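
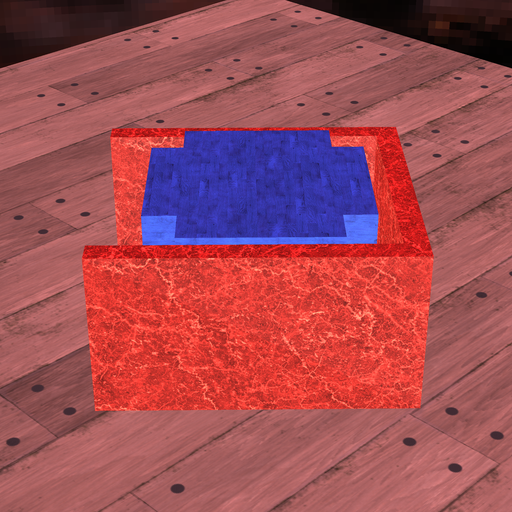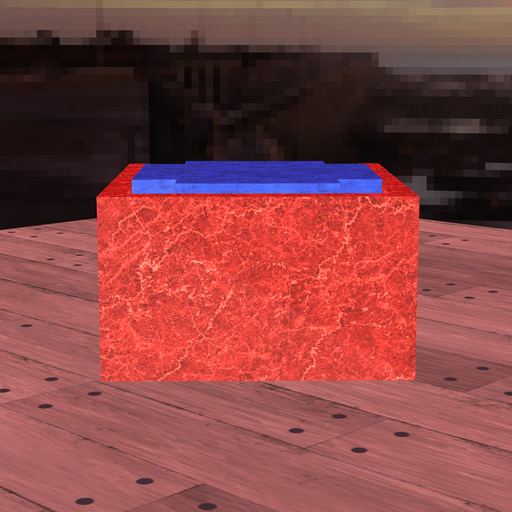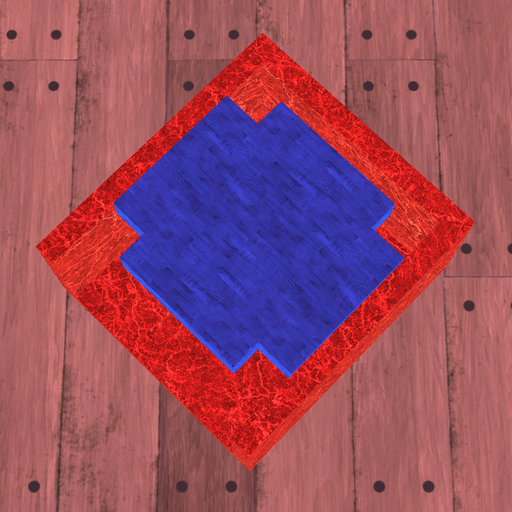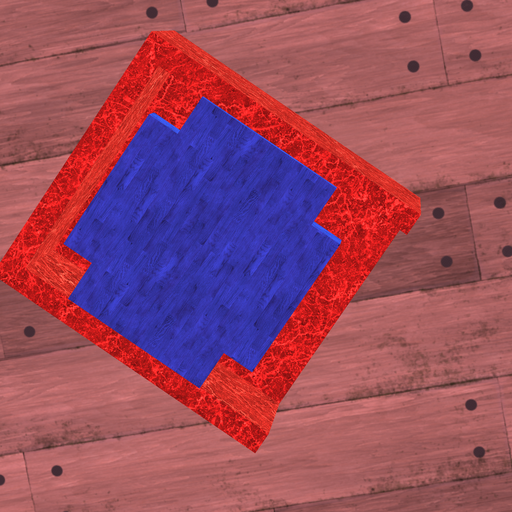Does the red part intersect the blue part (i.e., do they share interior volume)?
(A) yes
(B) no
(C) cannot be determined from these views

(B) no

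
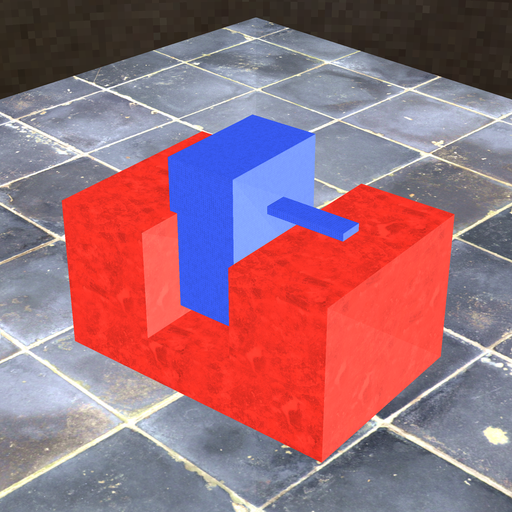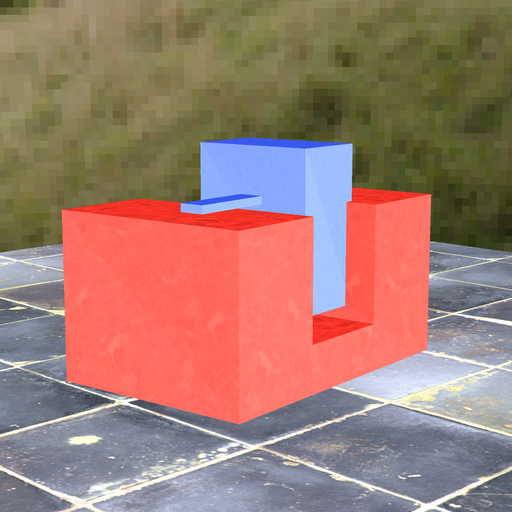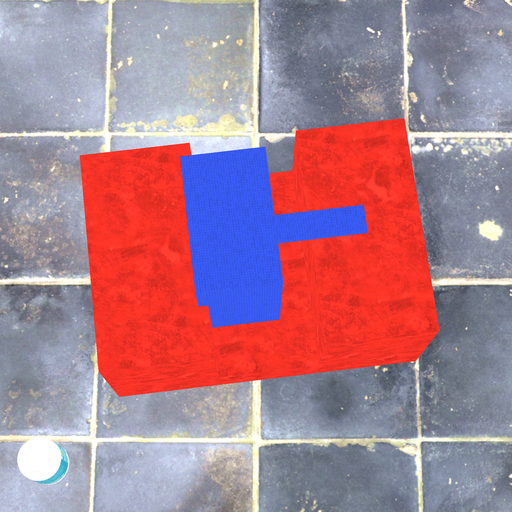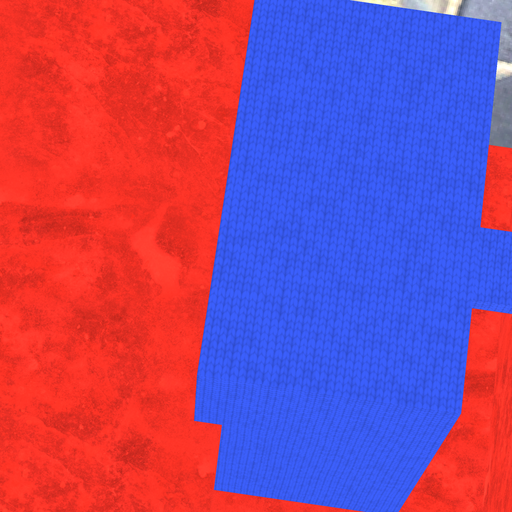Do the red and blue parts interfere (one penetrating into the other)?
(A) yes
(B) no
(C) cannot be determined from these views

(A) yes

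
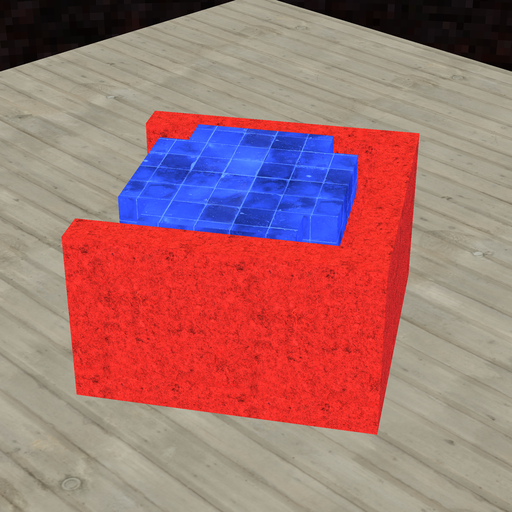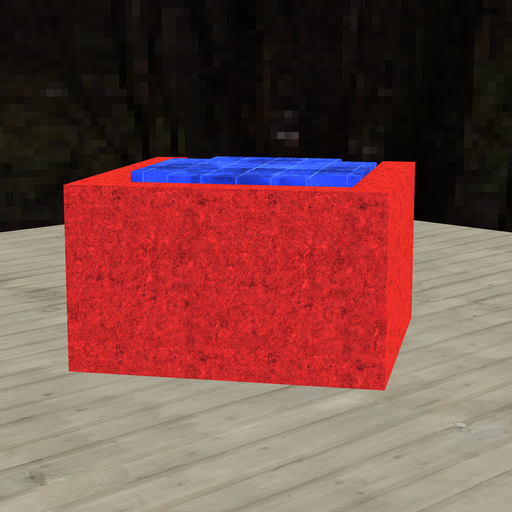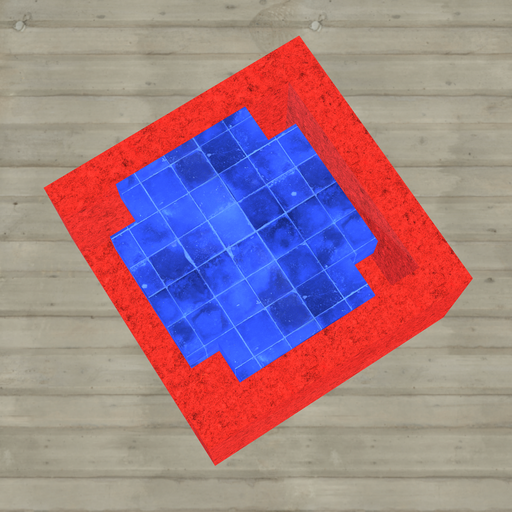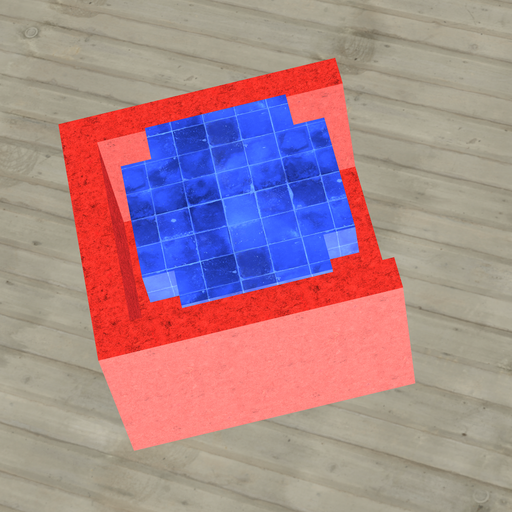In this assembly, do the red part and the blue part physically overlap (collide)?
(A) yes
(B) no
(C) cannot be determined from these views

(B) no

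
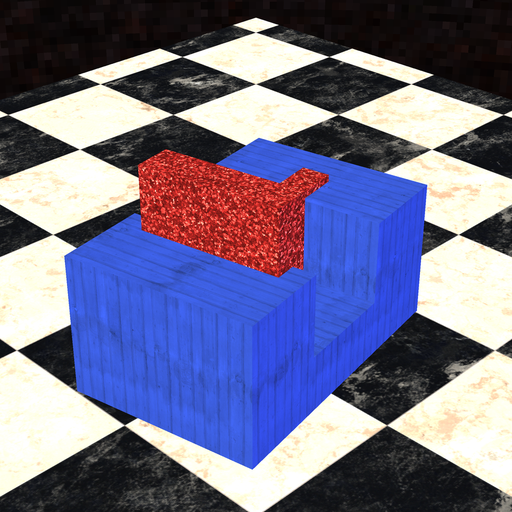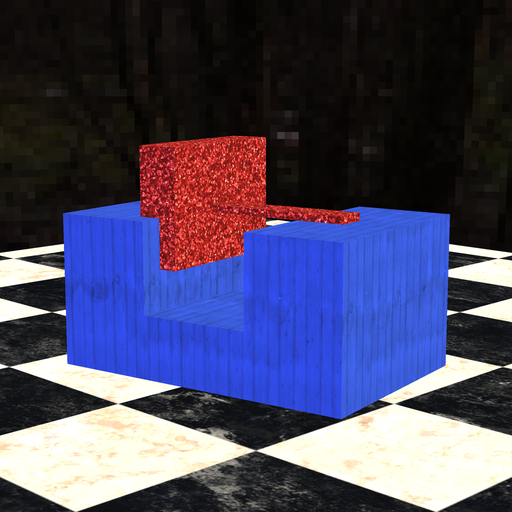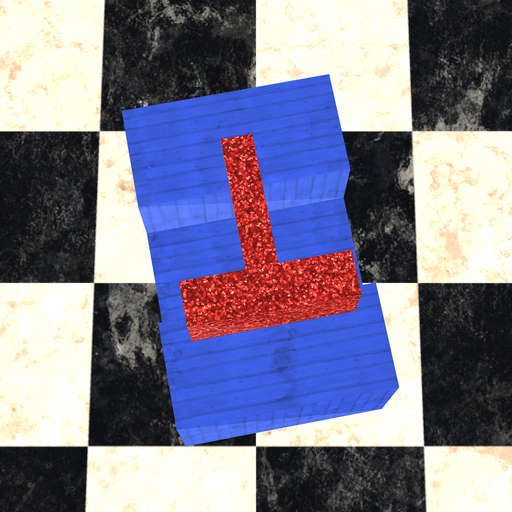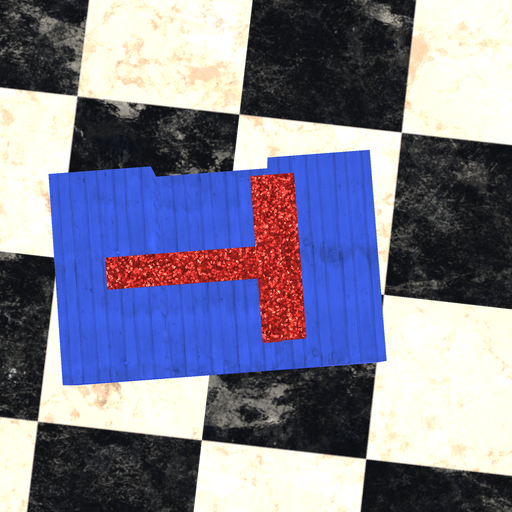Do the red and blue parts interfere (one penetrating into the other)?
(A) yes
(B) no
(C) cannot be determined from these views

(A) yes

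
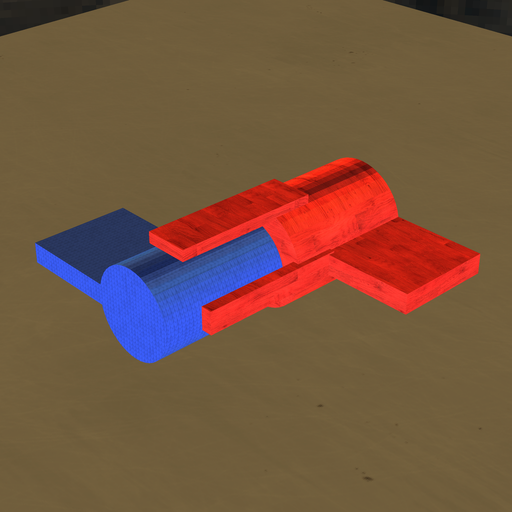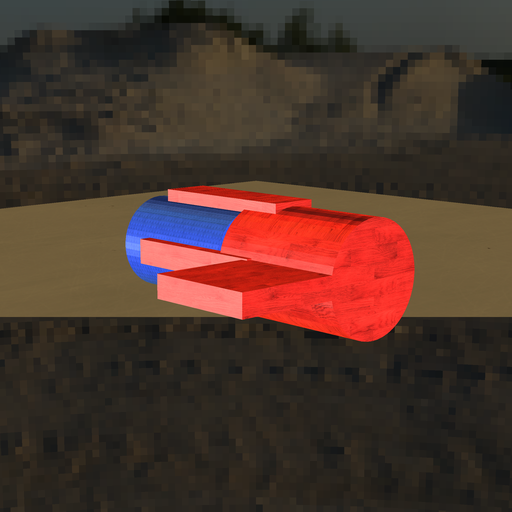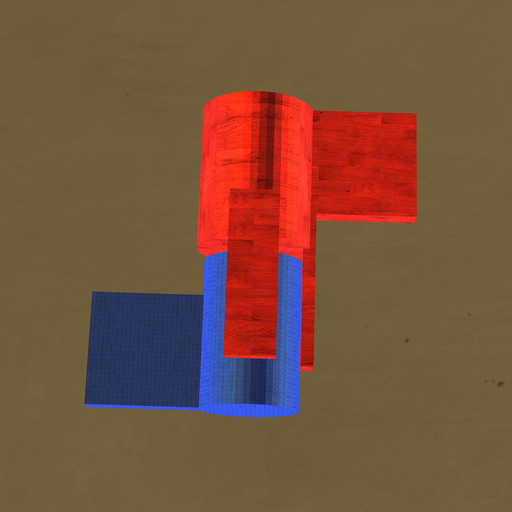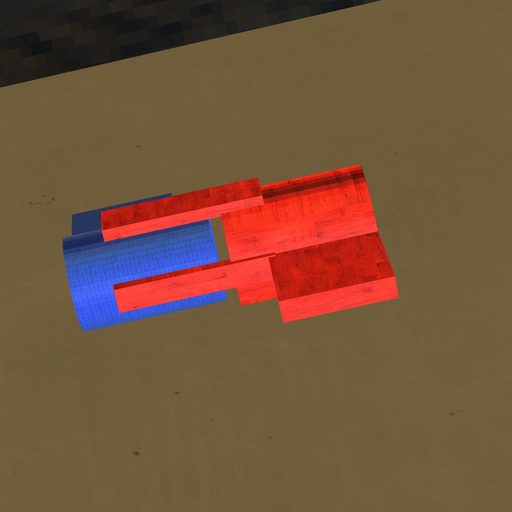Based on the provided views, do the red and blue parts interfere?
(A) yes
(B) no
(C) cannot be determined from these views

(B) no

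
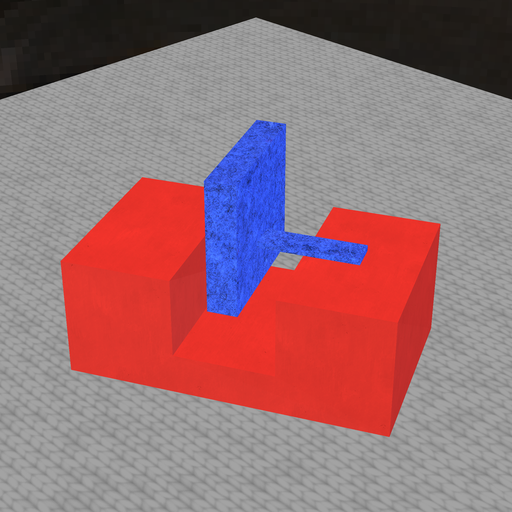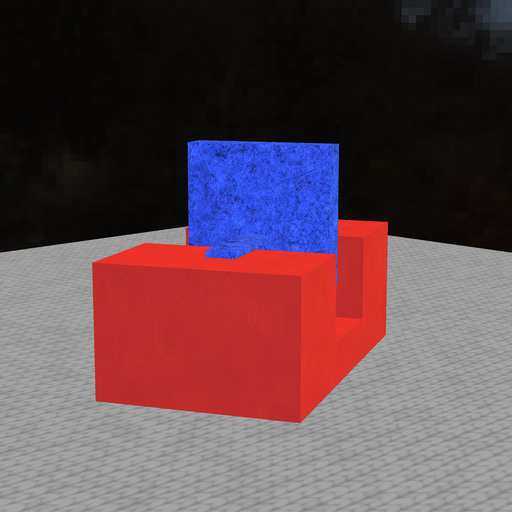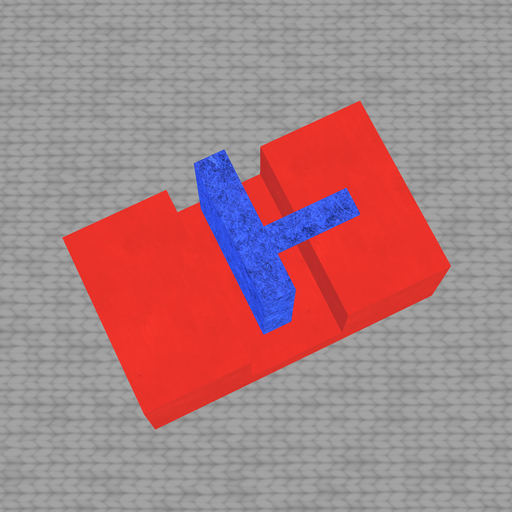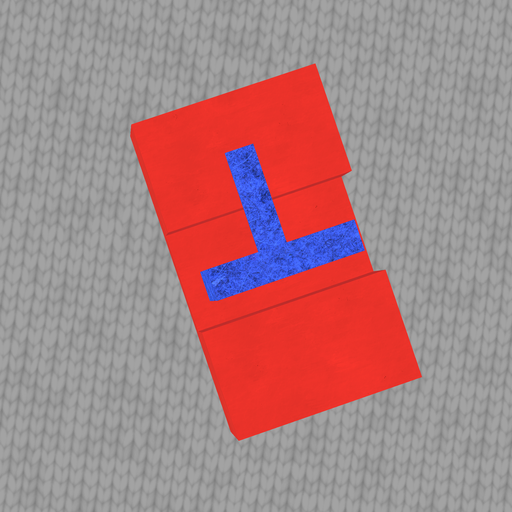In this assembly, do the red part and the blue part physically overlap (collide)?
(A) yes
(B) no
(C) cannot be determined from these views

(B) no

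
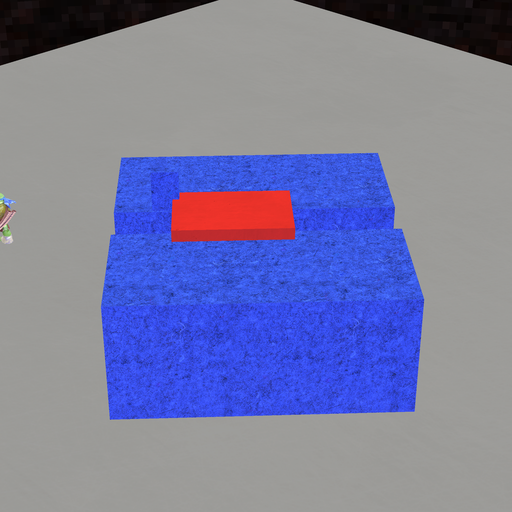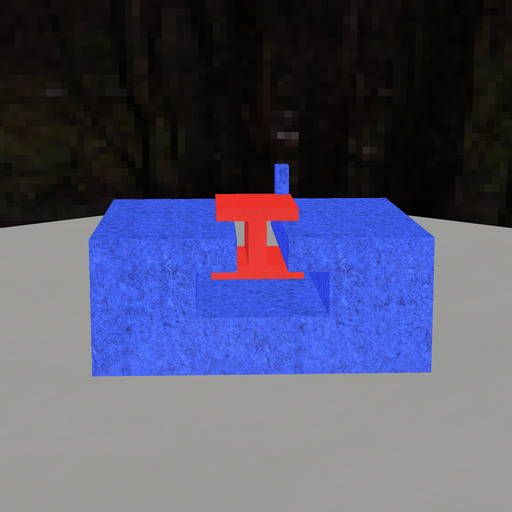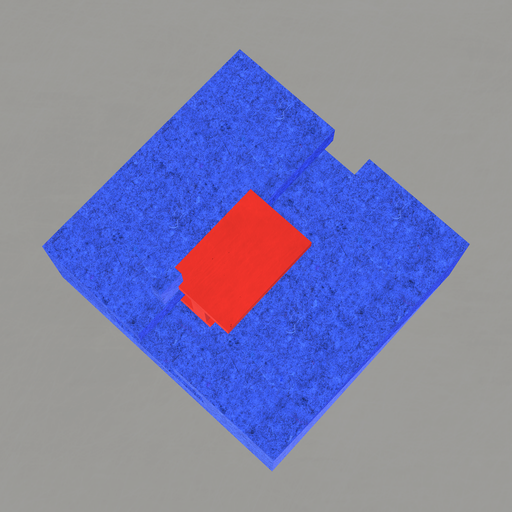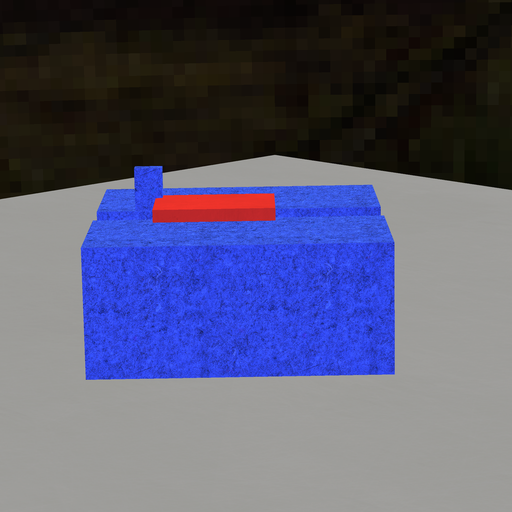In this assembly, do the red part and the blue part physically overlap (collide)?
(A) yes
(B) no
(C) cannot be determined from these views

(A) yes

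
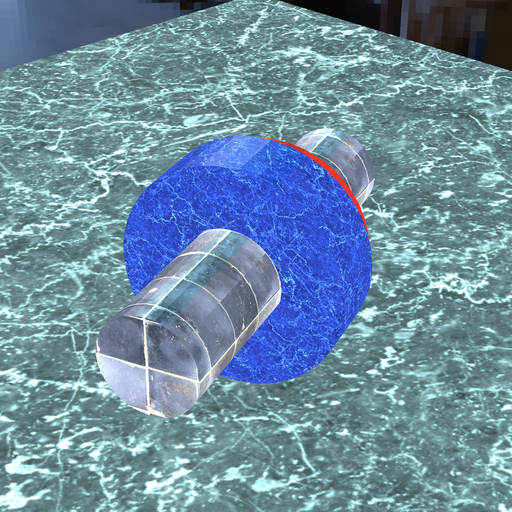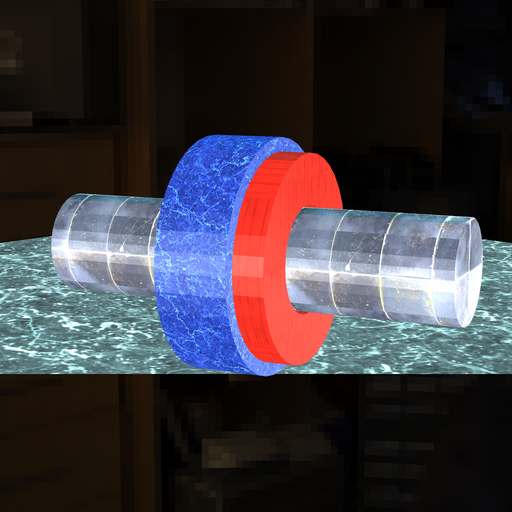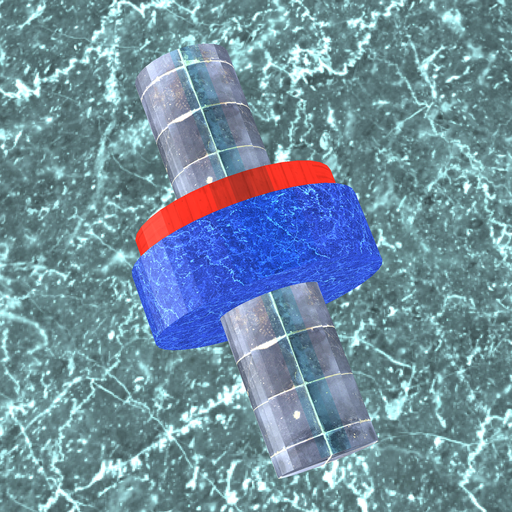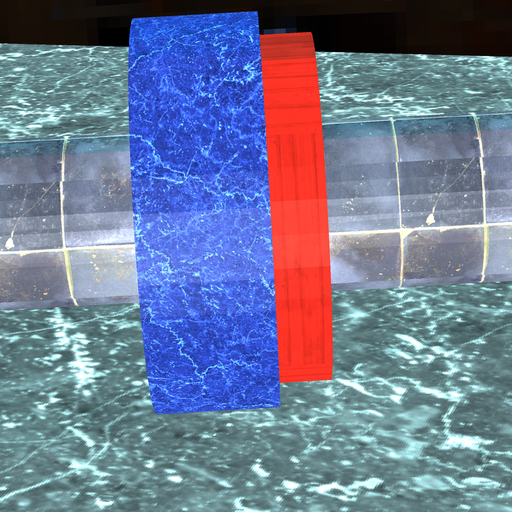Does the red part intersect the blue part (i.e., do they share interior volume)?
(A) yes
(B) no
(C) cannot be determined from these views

(A) yes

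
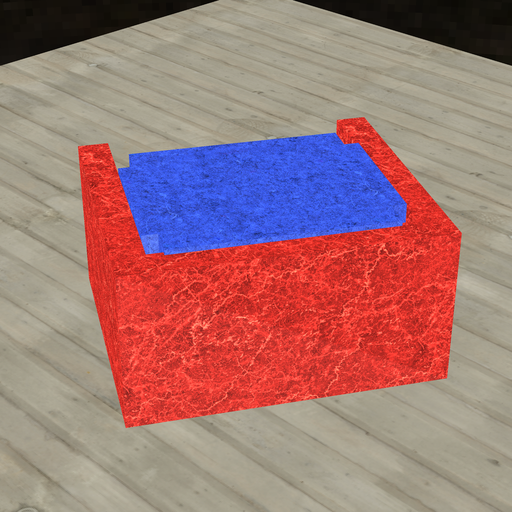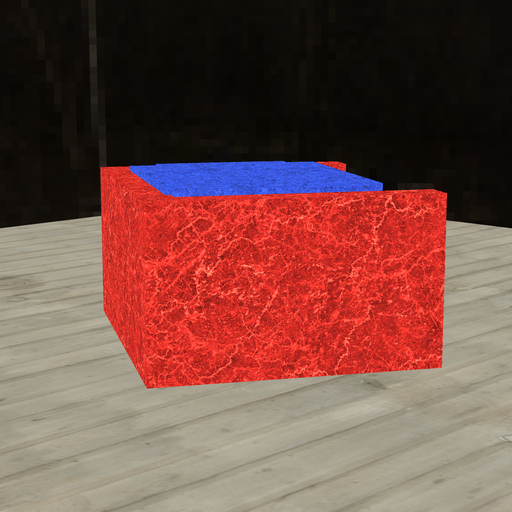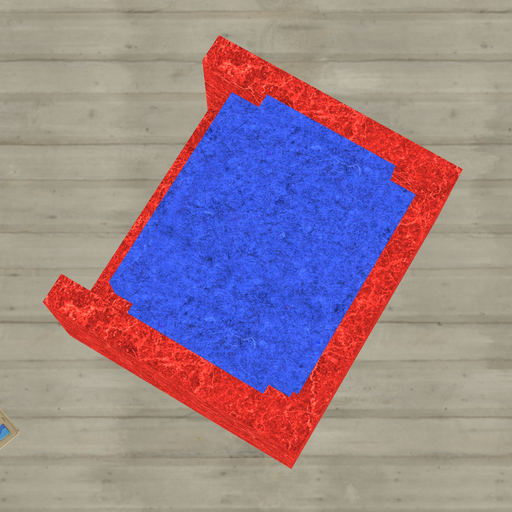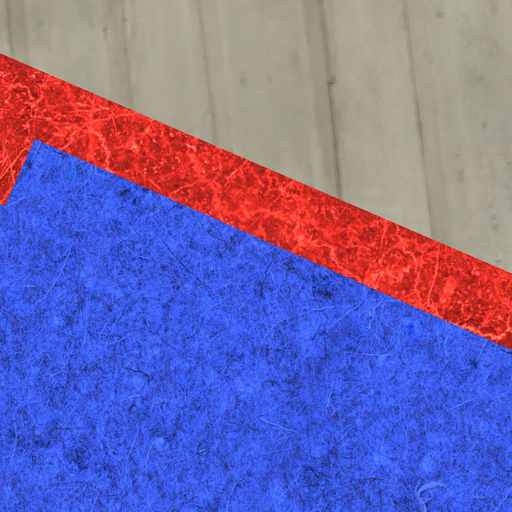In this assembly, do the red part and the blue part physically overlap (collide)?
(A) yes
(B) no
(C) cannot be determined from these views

(A) yes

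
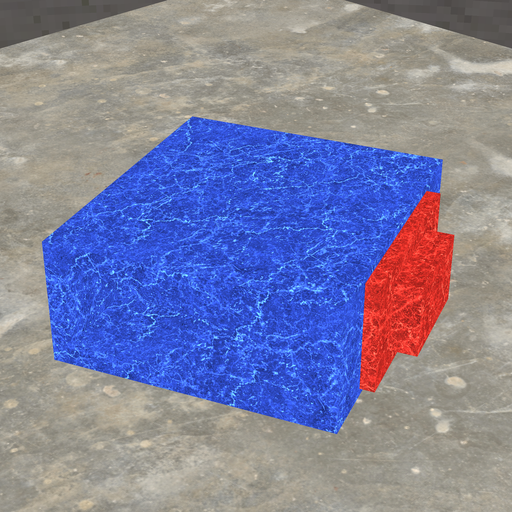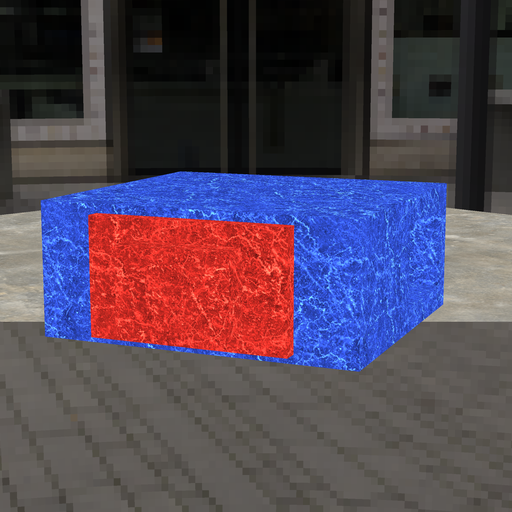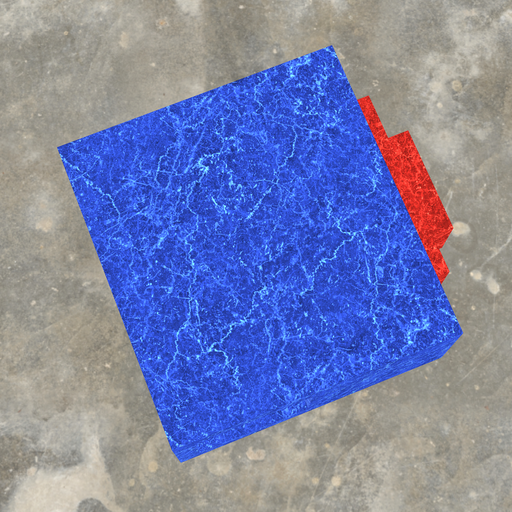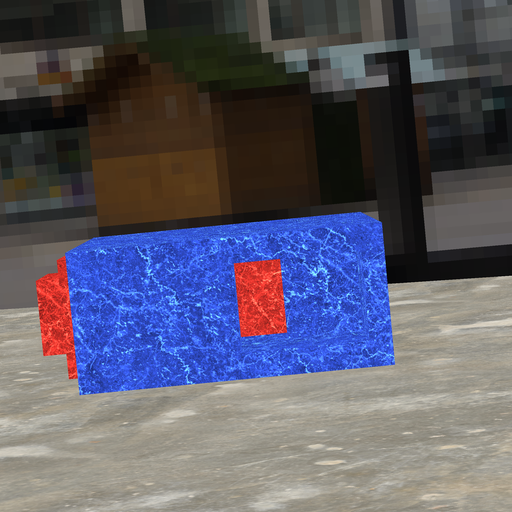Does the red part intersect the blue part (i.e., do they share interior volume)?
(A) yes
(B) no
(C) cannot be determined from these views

(A) yes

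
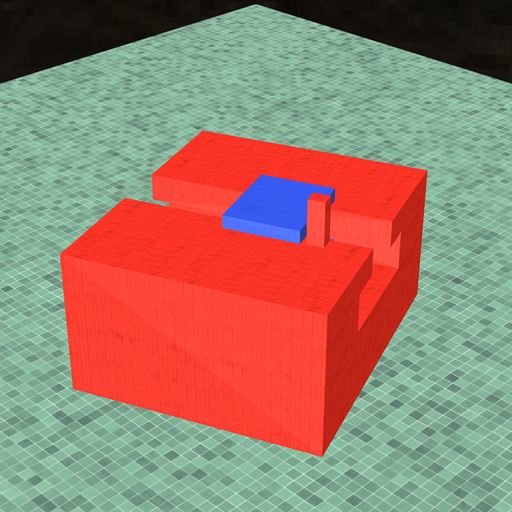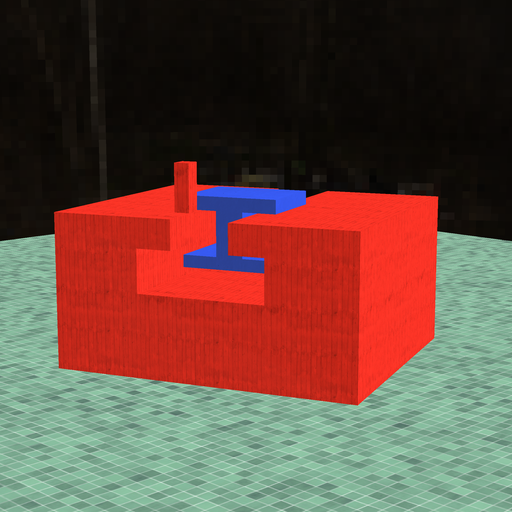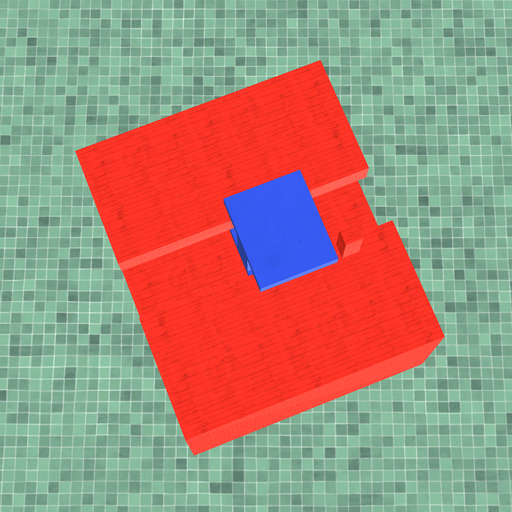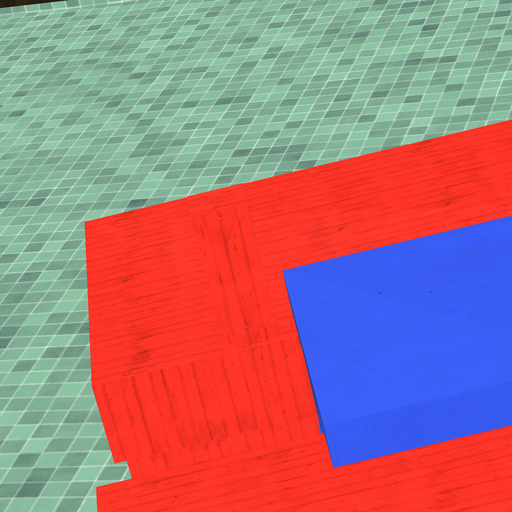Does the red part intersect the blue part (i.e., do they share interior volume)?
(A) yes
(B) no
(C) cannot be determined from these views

(B) no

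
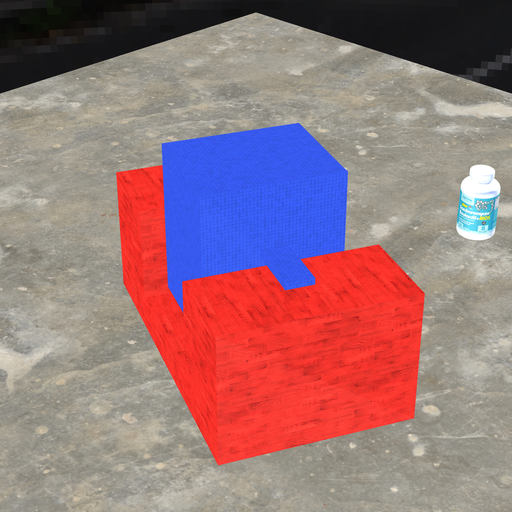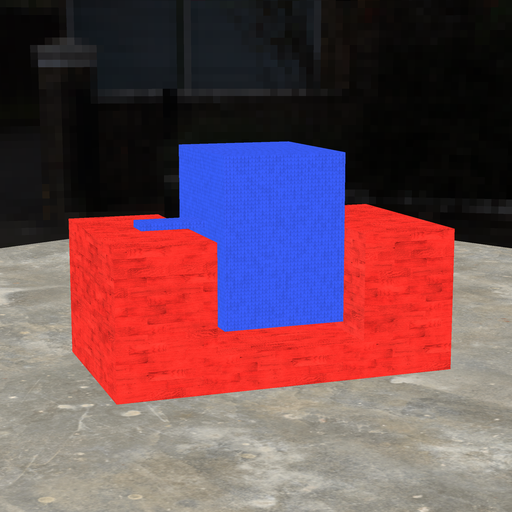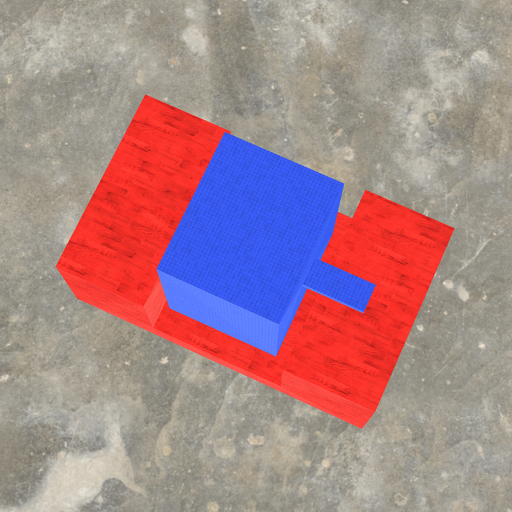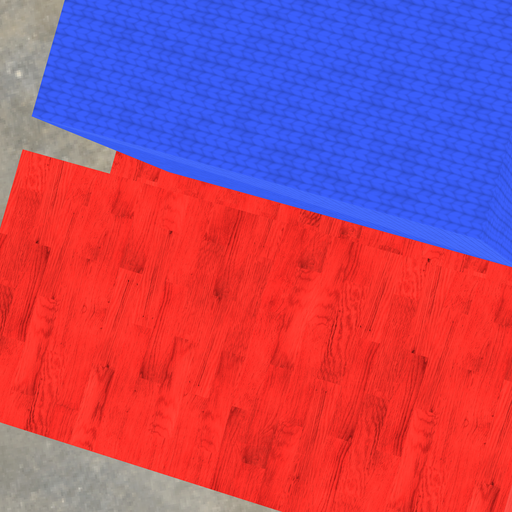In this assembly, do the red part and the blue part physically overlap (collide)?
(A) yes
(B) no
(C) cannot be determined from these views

(B) no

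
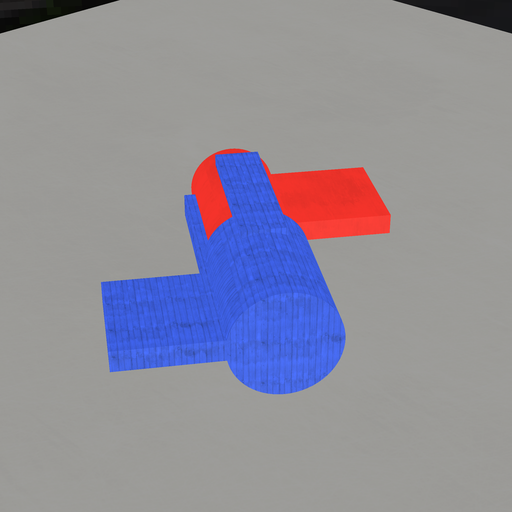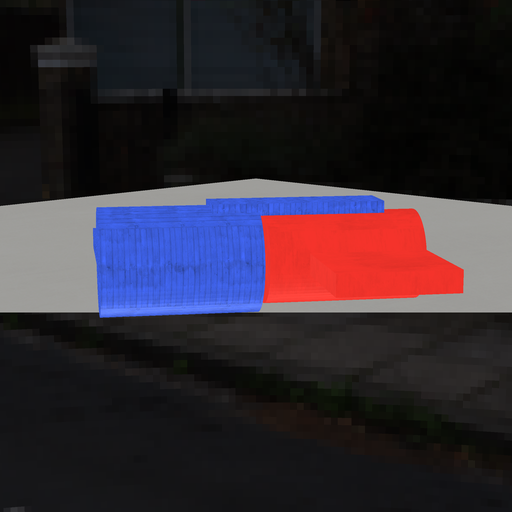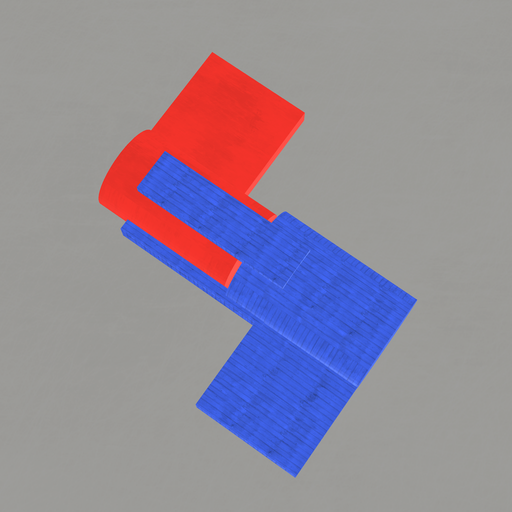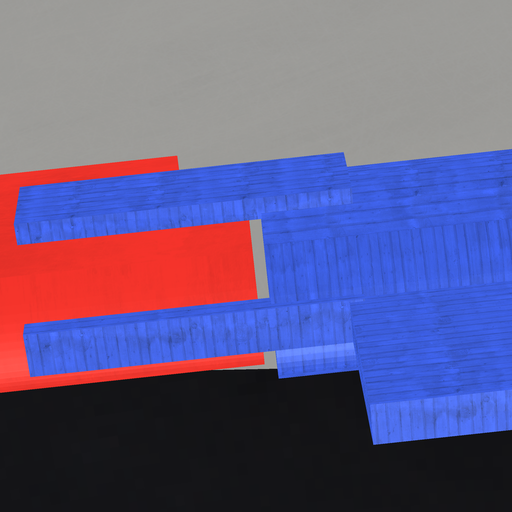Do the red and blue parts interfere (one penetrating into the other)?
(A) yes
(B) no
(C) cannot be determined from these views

(B) no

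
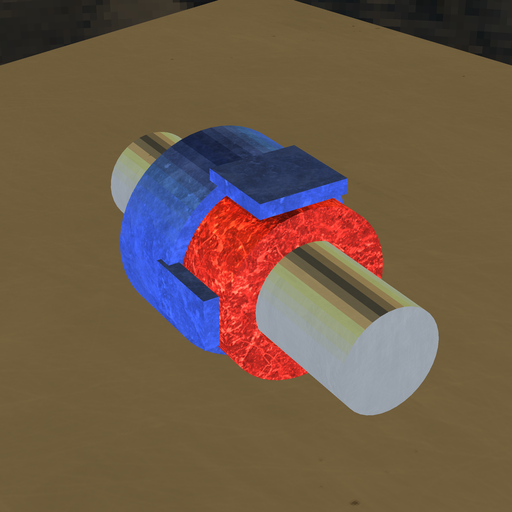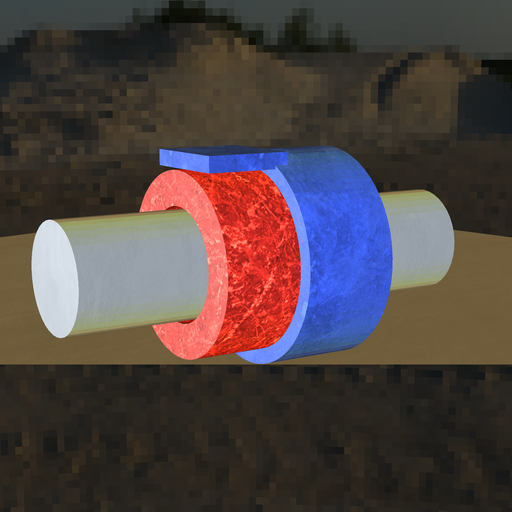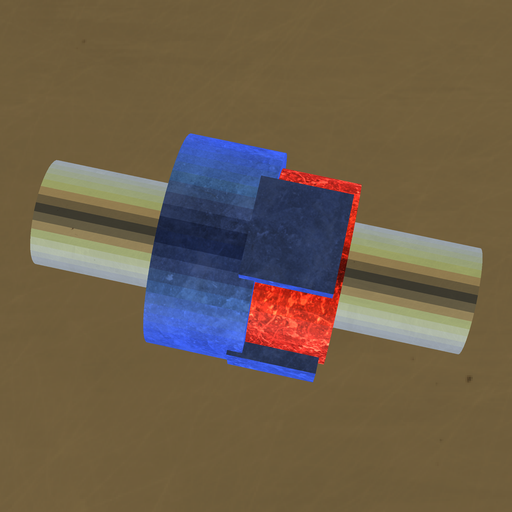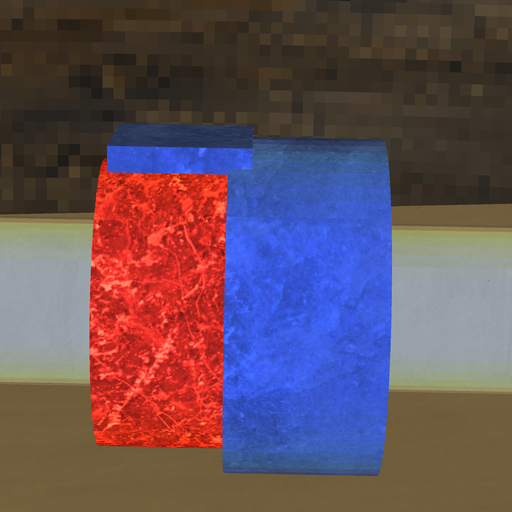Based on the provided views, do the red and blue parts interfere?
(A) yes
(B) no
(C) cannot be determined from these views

(A) yes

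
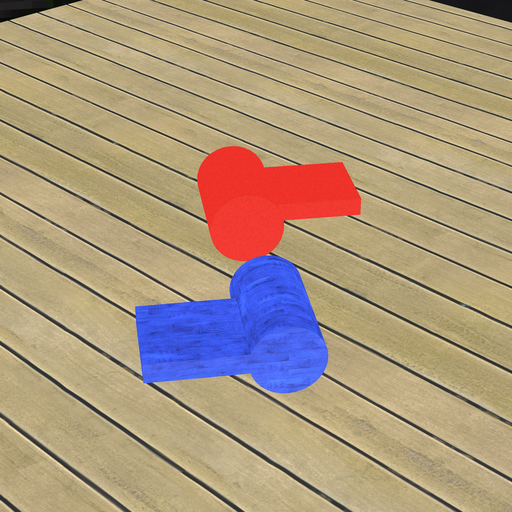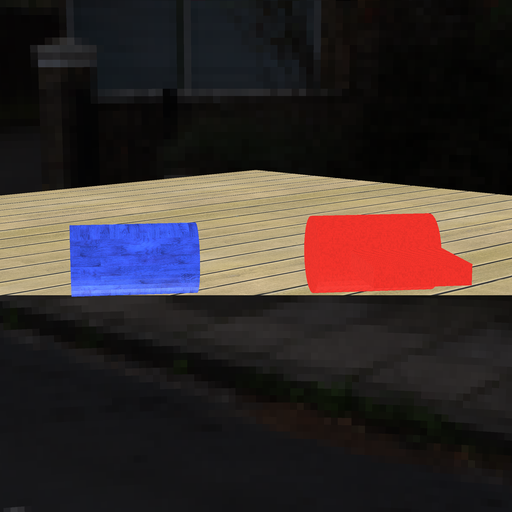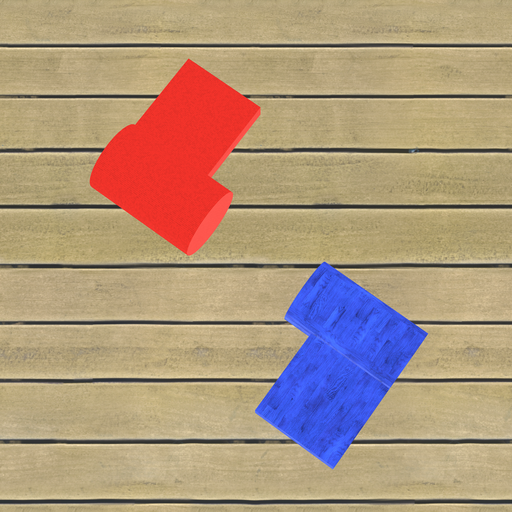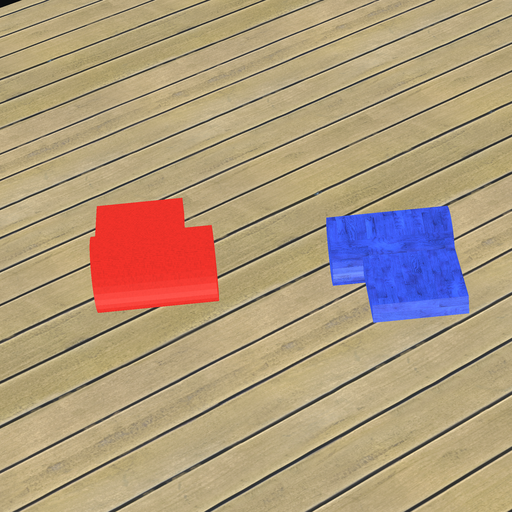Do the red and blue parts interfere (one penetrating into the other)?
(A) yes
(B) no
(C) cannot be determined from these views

(B) no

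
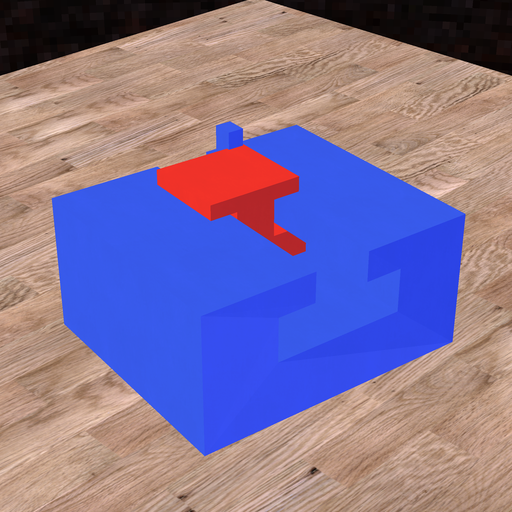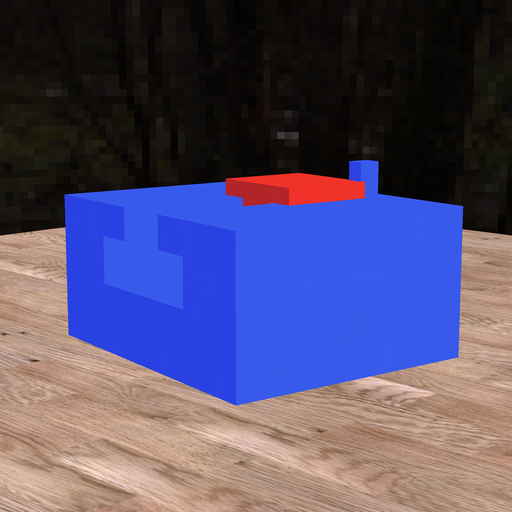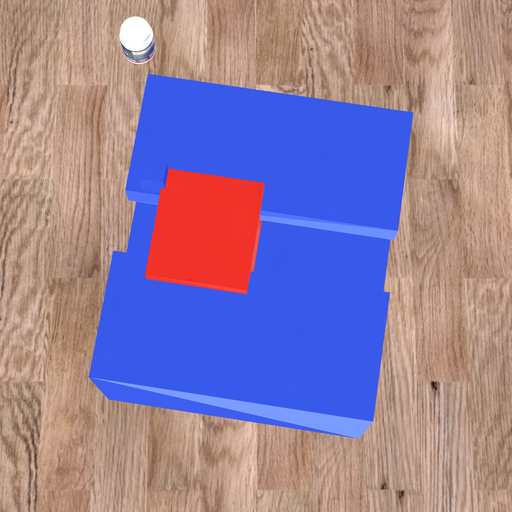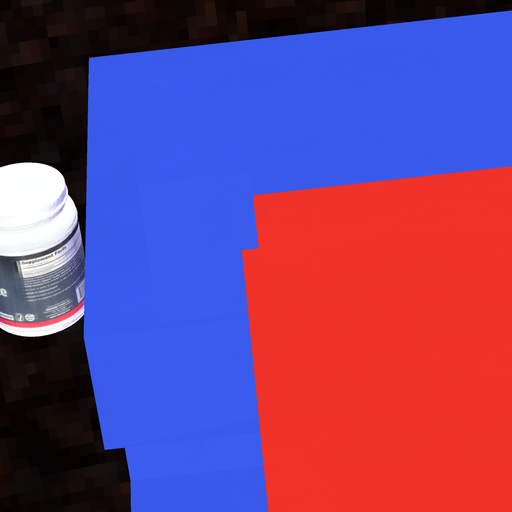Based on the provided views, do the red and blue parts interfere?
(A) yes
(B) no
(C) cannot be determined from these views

(A) yes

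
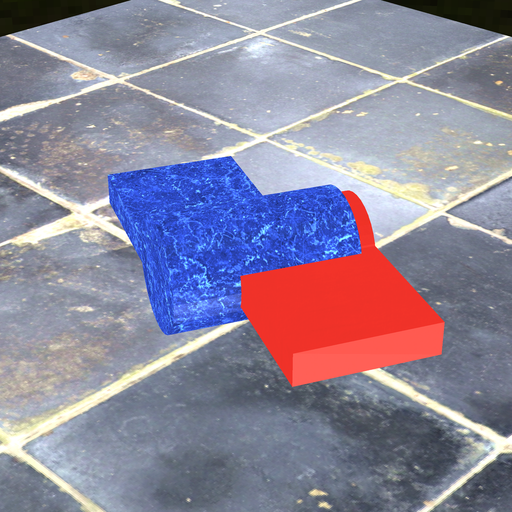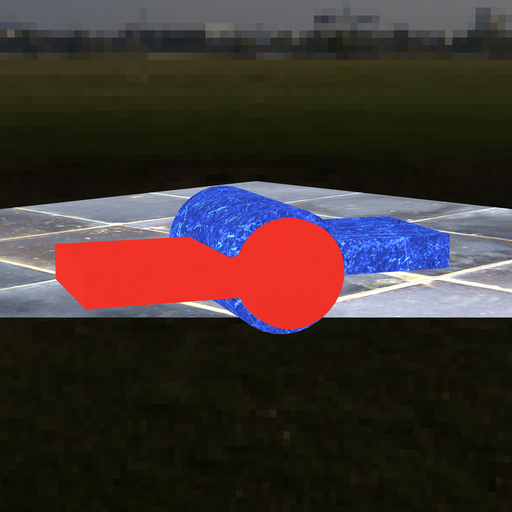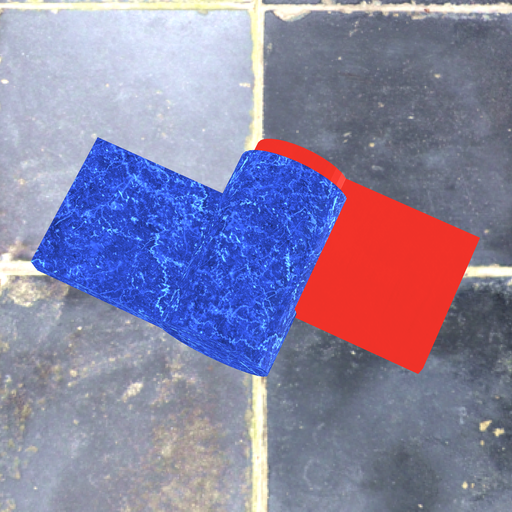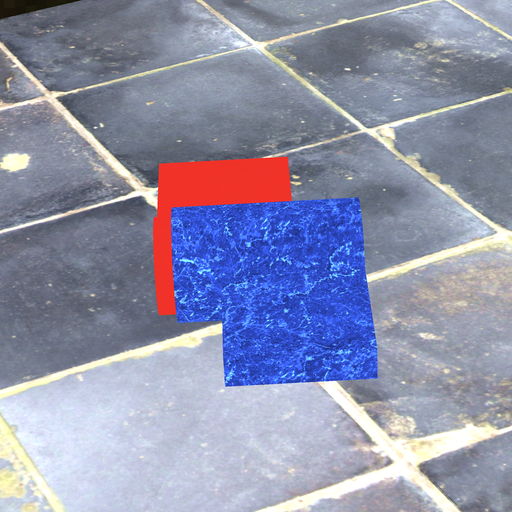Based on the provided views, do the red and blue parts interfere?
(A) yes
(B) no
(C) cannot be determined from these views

(A) yes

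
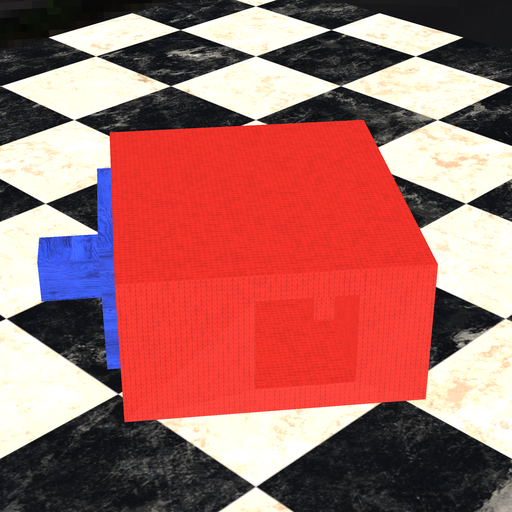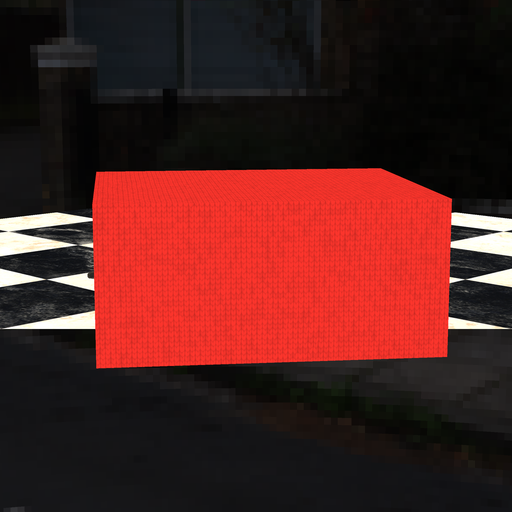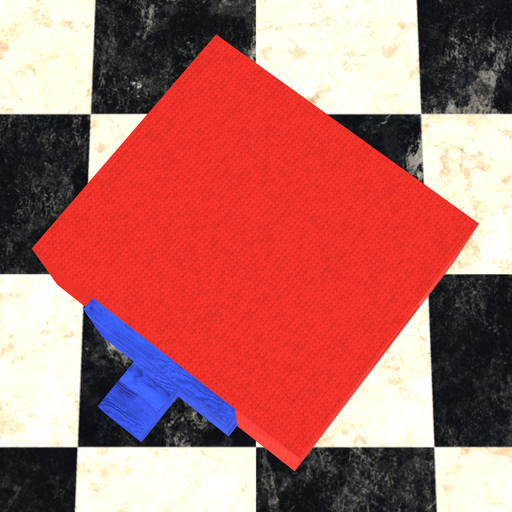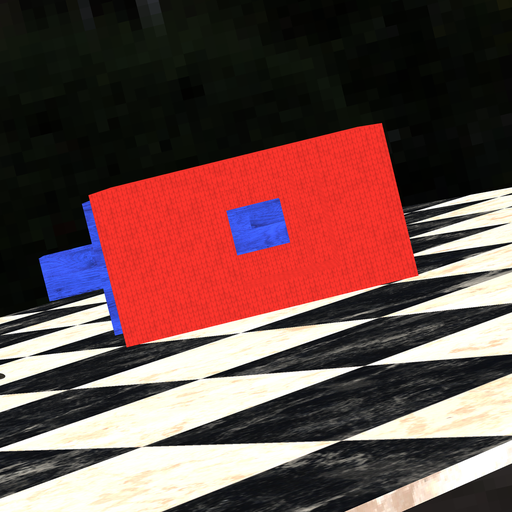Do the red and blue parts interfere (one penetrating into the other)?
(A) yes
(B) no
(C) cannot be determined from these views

(B) no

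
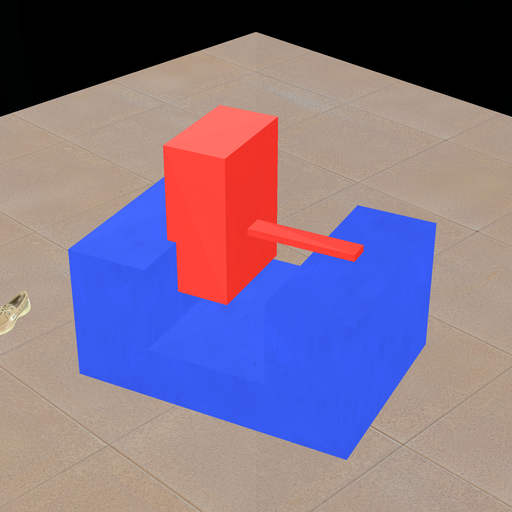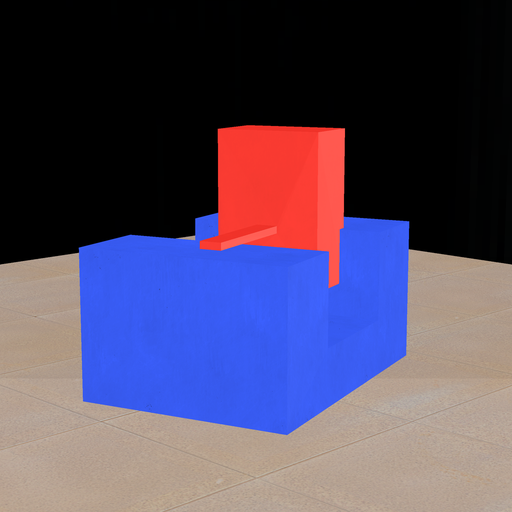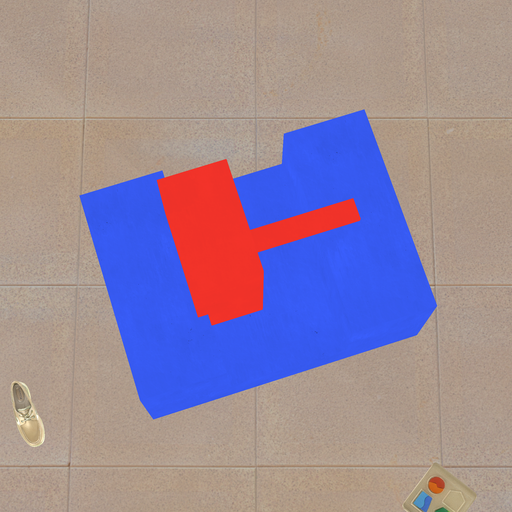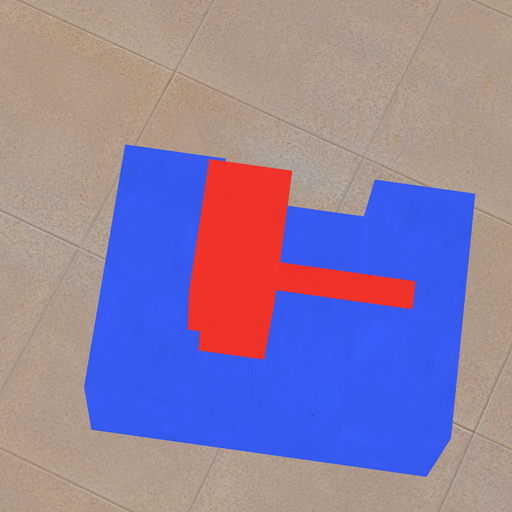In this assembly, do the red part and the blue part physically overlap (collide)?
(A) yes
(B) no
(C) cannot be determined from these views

(A) yes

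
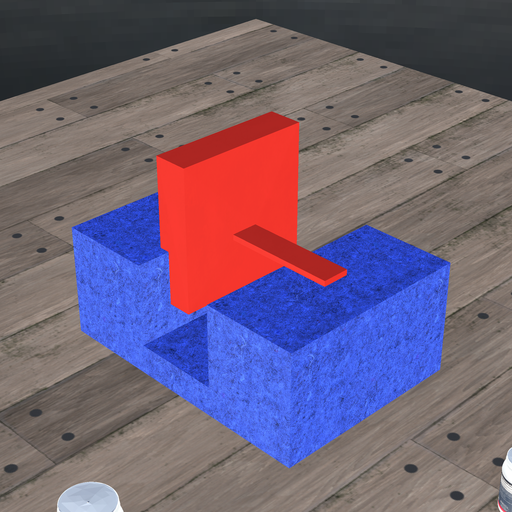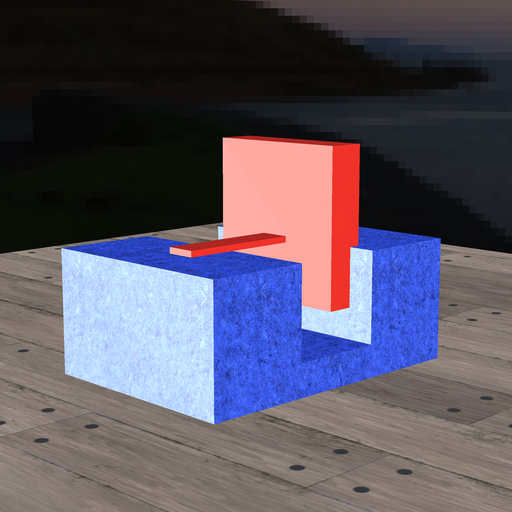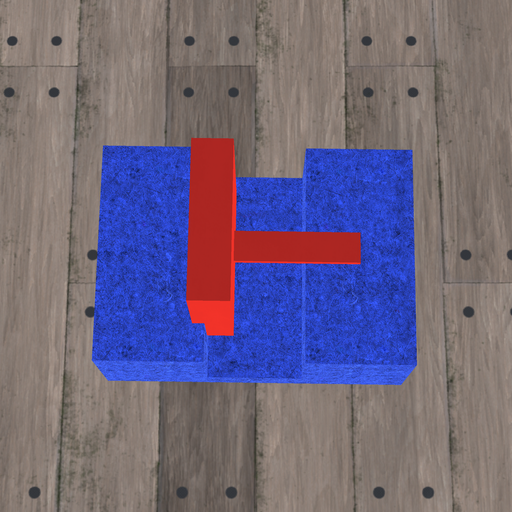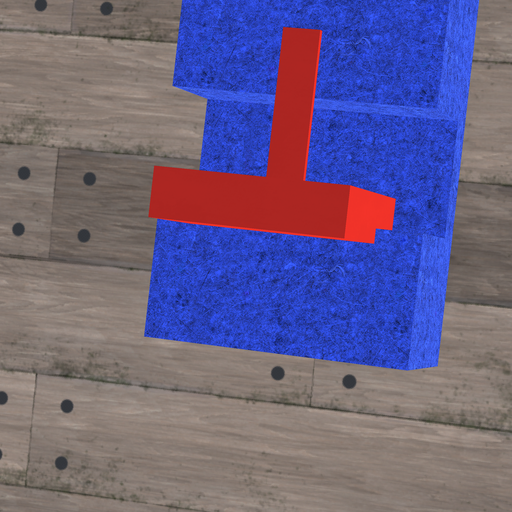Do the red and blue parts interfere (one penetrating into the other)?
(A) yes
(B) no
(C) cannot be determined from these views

(A) yes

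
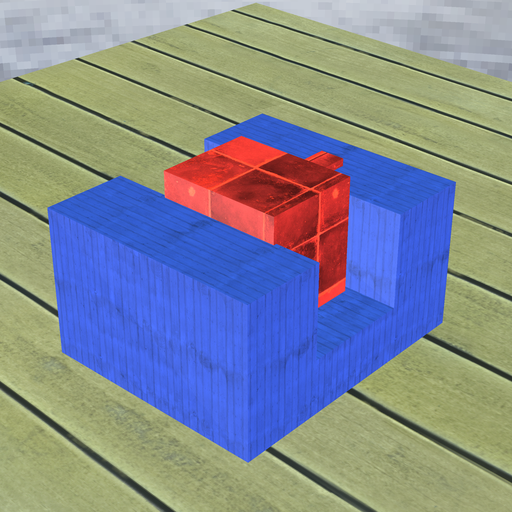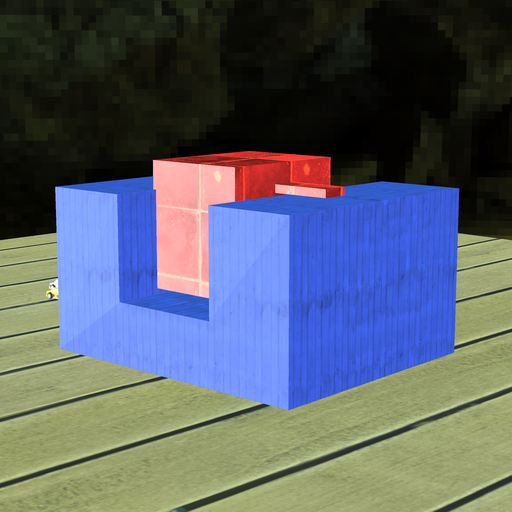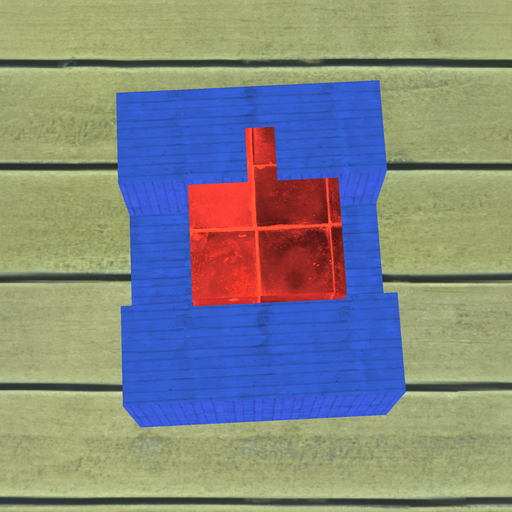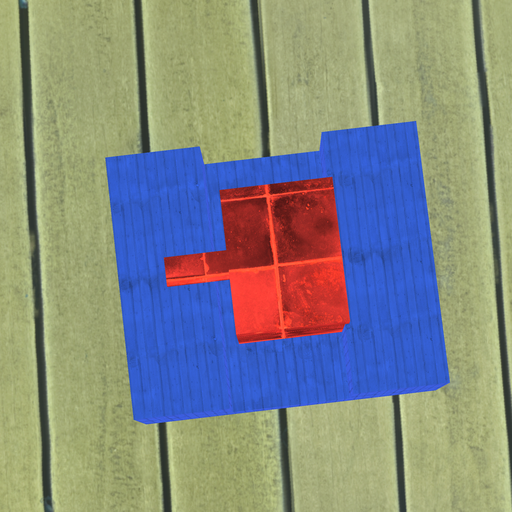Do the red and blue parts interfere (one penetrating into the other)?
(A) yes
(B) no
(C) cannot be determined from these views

(A) yes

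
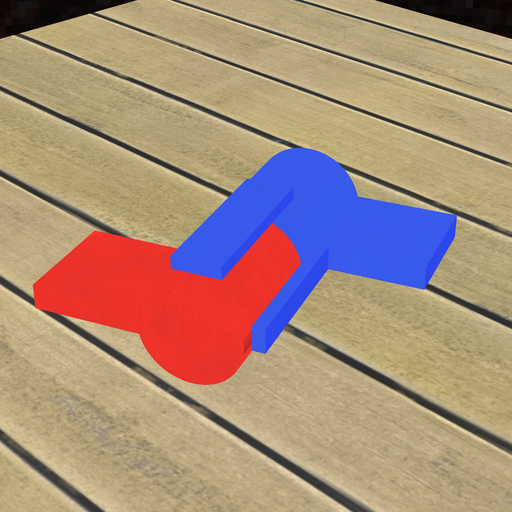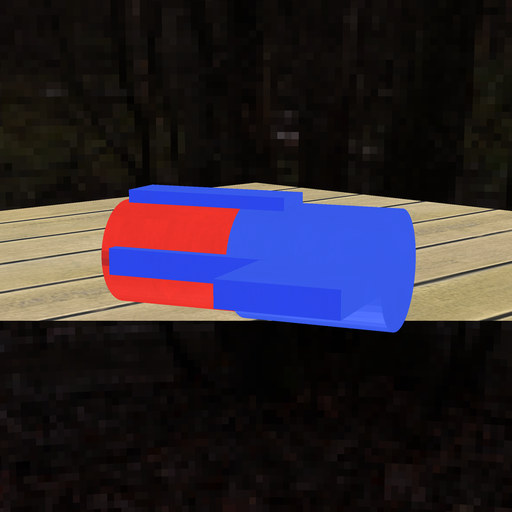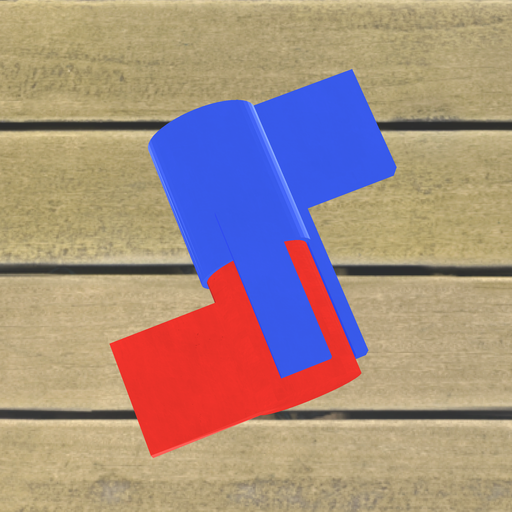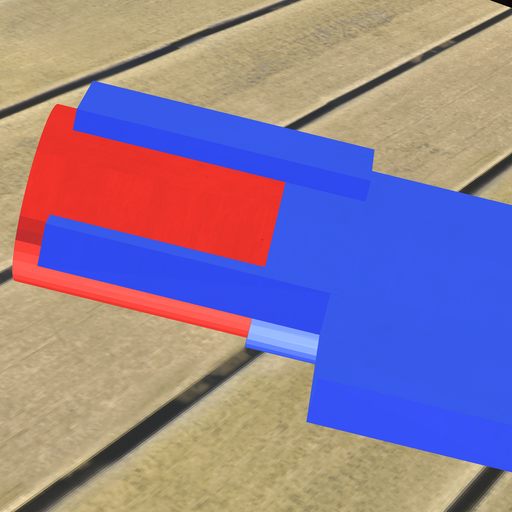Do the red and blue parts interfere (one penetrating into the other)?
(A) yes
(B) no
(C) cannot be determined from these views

(A) yes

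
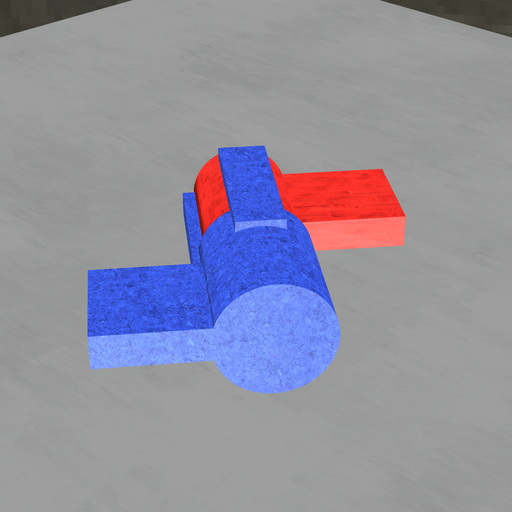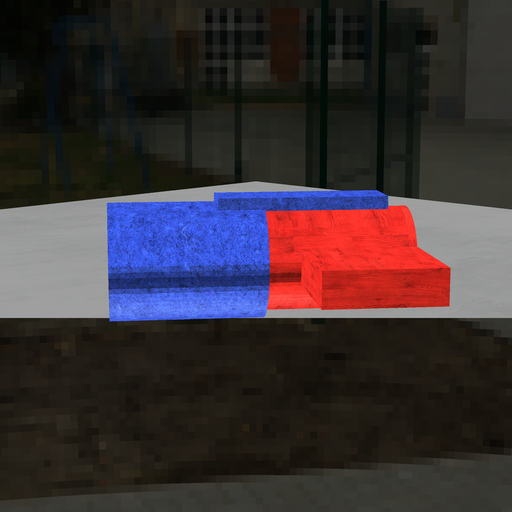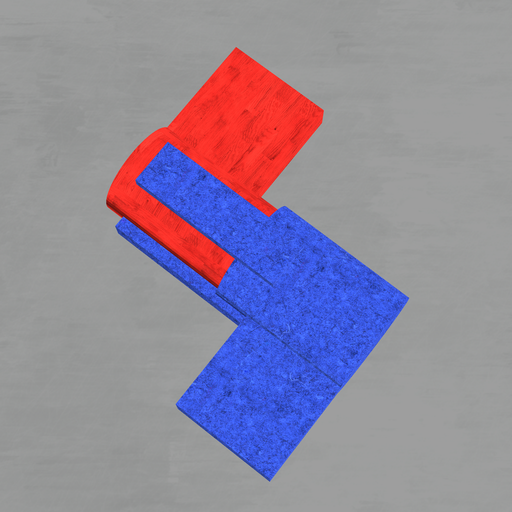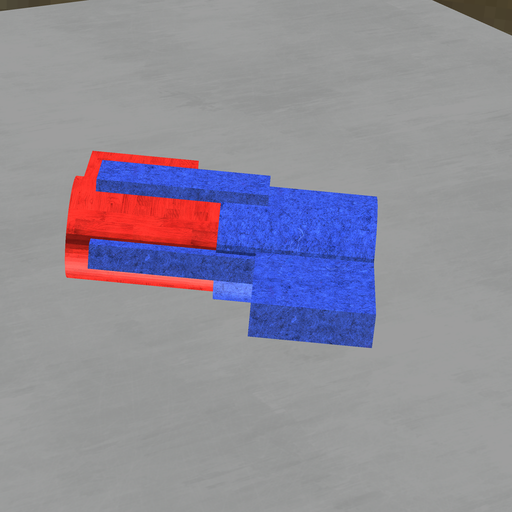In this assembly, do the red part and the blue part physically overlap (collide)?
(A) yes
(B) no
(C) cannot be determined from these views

(A) yes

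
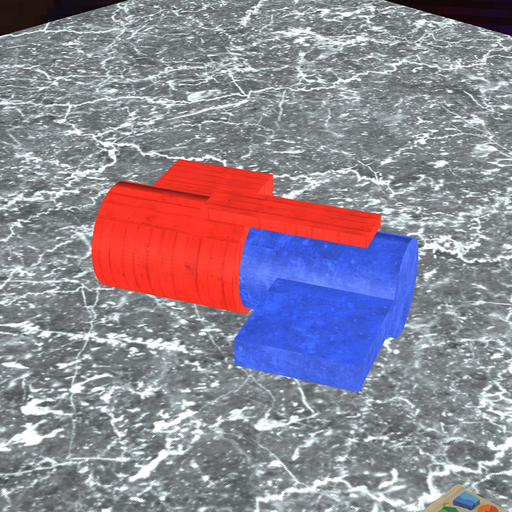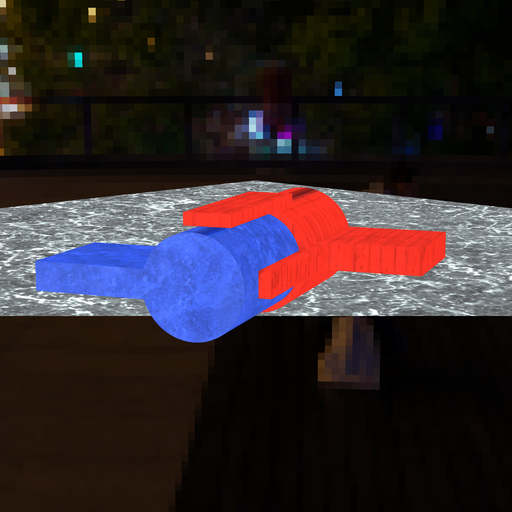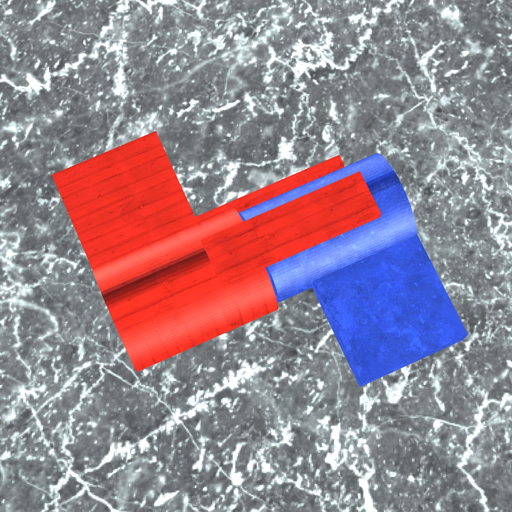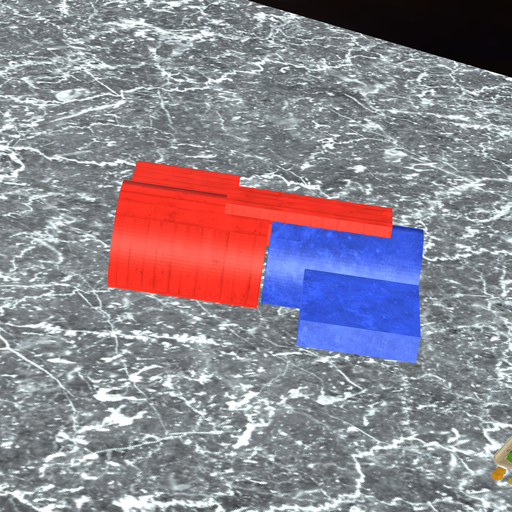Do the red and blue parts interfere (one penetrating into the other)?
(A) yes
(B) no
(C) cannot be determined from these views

(B) no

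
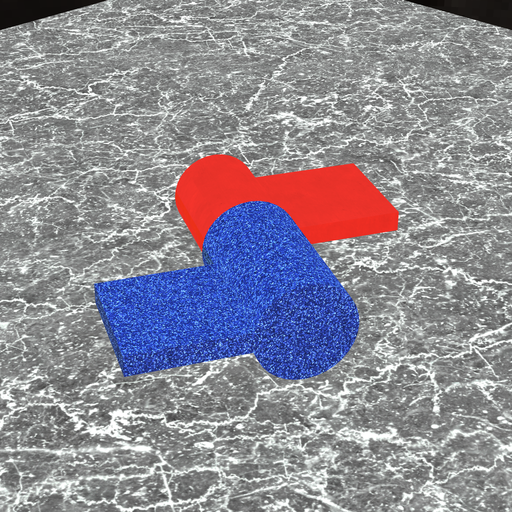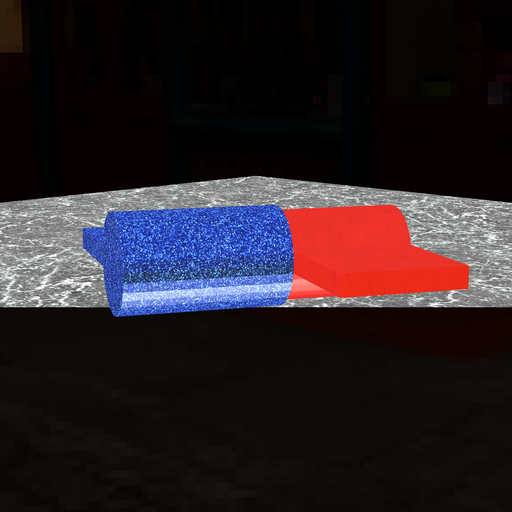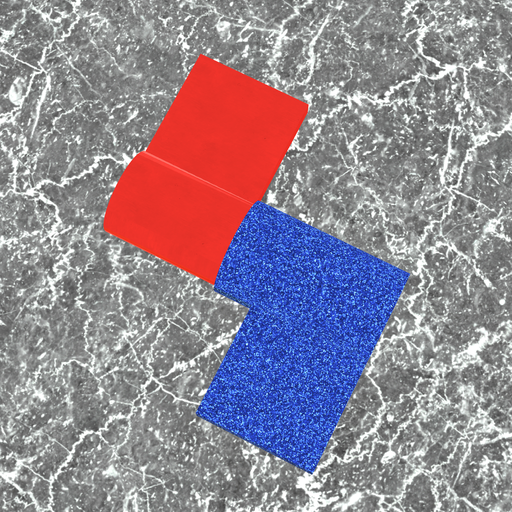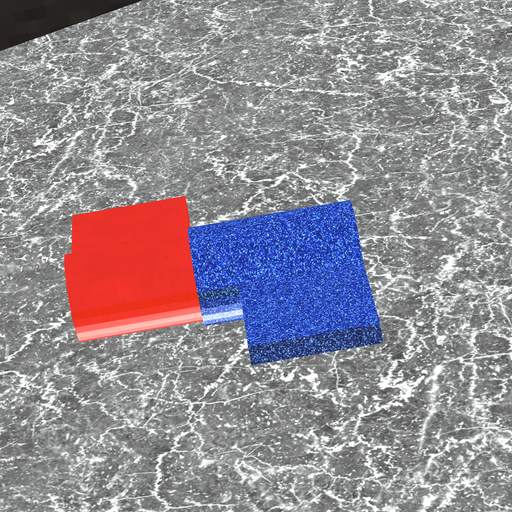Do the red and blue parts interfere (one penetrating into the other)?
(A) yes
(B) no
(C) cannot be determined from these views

(A) yes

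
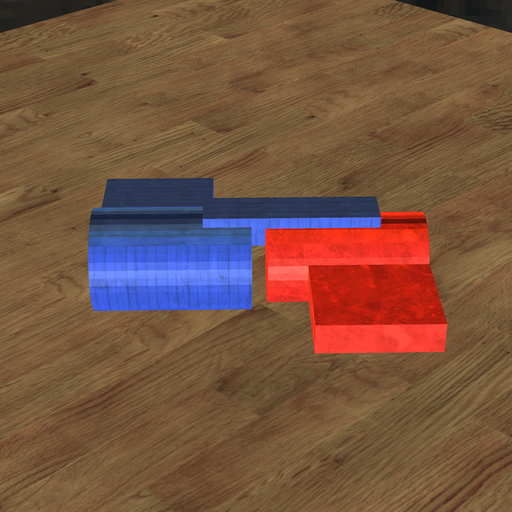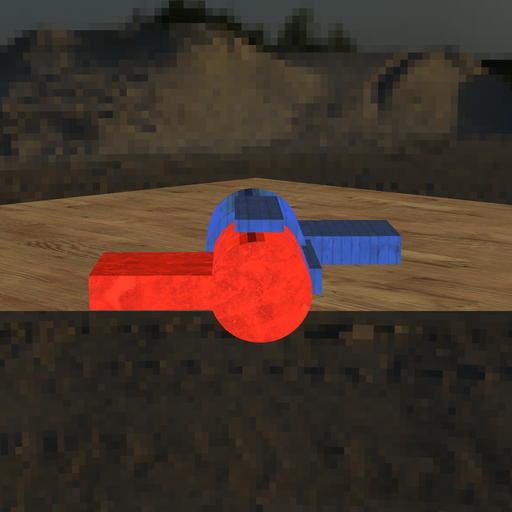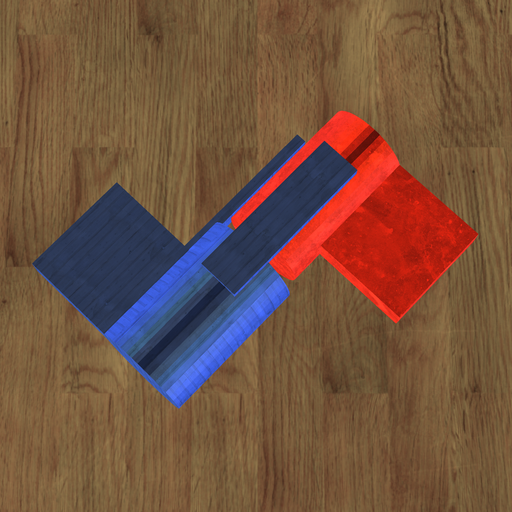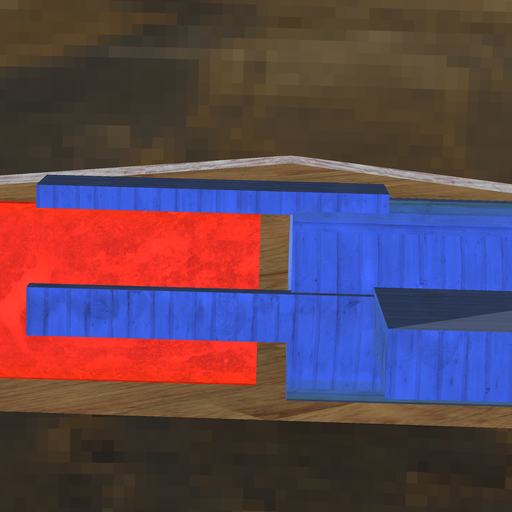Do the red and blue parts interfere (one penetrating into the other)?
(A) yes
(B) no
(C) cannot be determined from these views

(B) no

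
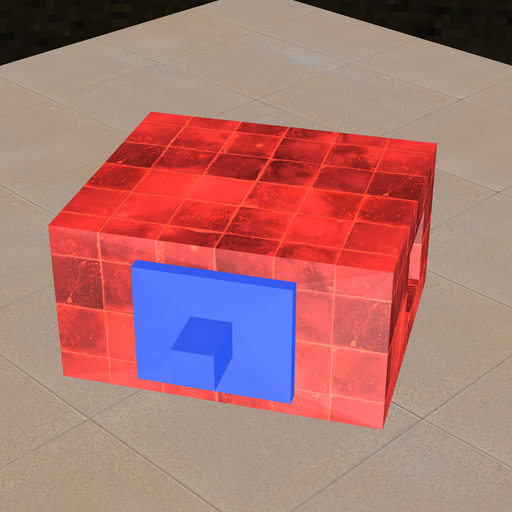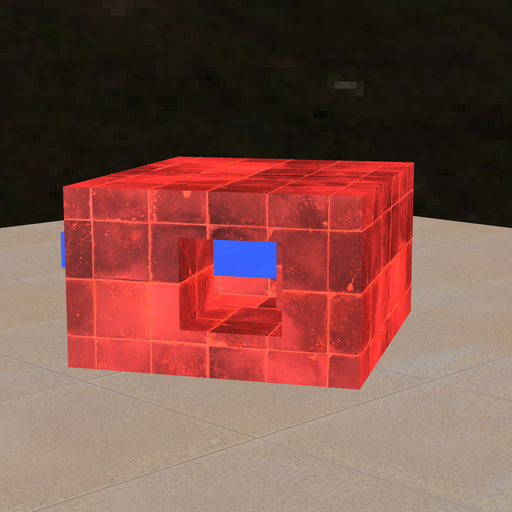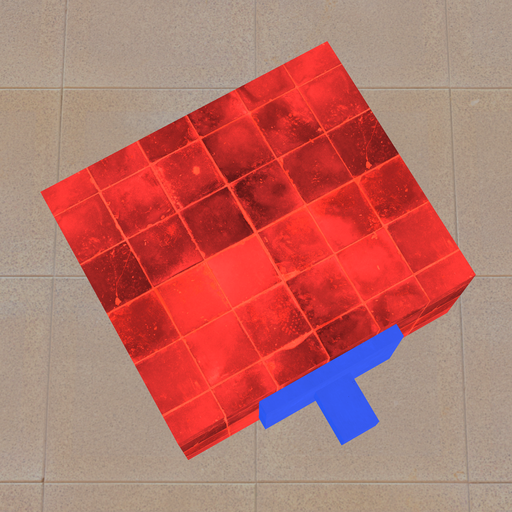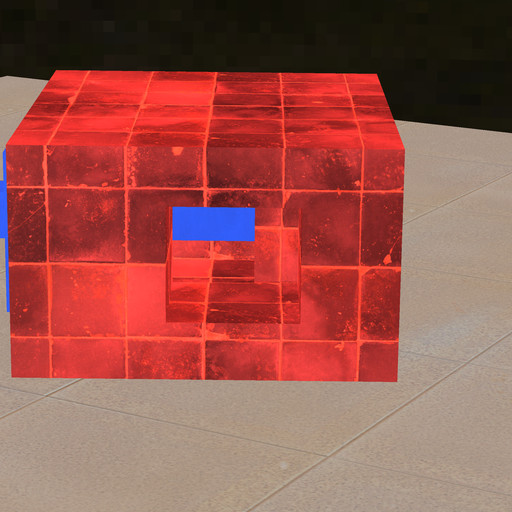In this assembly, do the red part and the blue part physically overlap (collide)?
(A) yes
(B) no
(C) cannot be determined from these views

(A) yes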